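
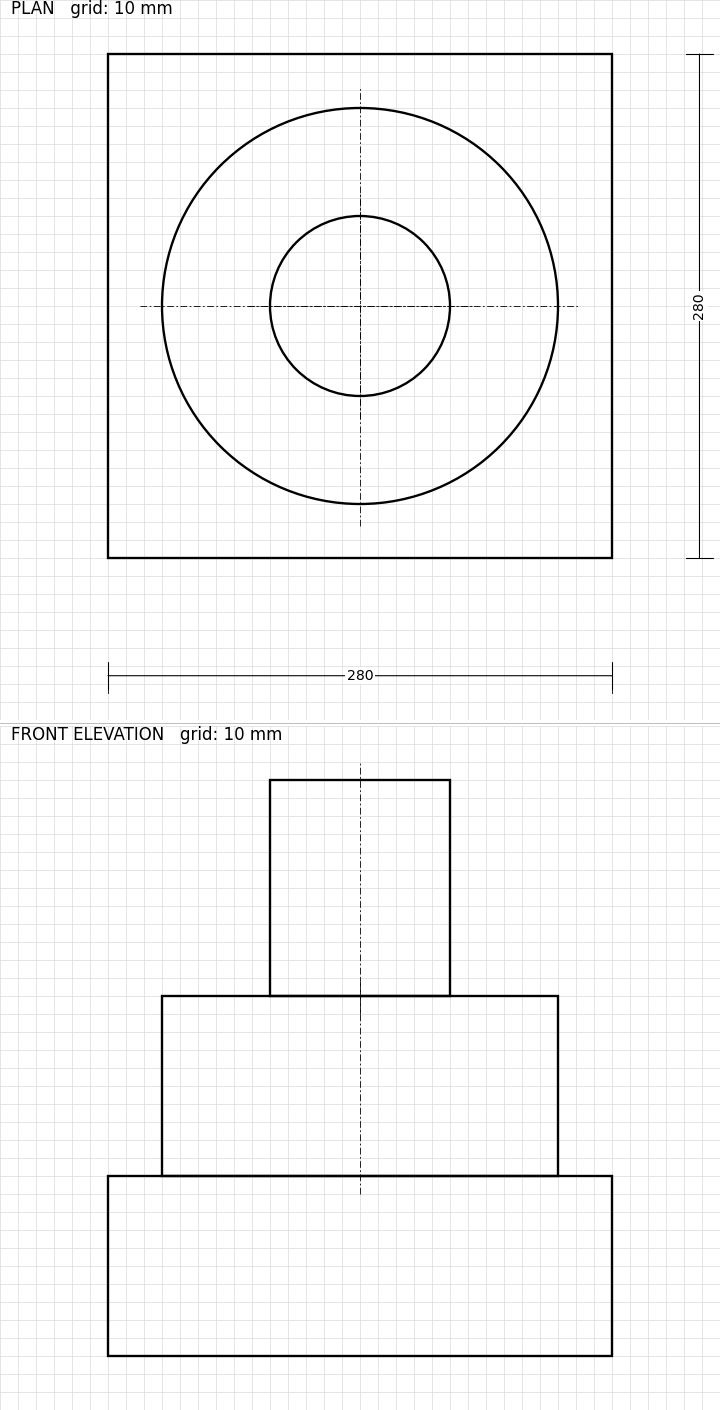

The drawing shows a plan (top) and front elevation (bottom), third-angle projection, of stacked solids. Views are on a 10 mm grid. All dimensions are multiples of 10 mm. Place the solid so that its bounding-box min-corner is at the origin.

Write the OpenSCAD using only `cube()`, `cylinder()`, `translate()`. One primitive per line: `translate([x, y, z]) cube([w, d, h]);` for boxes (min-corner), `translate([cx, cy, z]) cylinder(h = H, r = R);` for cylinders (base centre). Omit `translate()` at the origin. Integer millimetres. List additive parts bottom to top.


cube([280, 280, 100]);
translate([140, 140, 100]) cylinder(h = 100, r = 110);
translate([140, 140, 200]) cylinder(h = 120, r = 50);


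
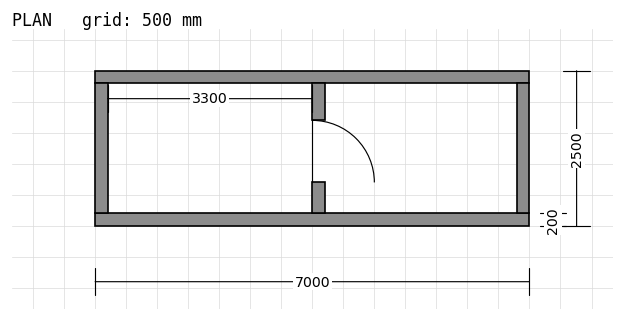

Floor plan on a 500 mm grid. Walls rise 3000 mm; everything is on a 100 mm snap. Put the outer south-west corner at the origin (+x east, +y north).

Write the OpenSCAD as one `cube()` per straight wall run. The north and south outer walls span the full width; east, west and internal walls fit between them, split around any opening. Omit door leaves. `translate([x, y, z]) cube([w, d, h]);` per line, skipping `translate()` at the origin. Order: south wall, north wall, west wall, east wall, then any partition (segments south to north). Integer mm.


cube([7000, 200, 3000]);
translate([0, 2300, 0]) cube([7000, 200, 3000]);
translate([0, 200, 0]) cube([200, 2100, 3000]);
translate([6800, 200, 0]) cube([200, 2100, 3000]);
translate([3500, 200, 0]) cube([200, 500, 3000]);
translate([3500, 1700, 0]) cube([200, 600, 3000]);


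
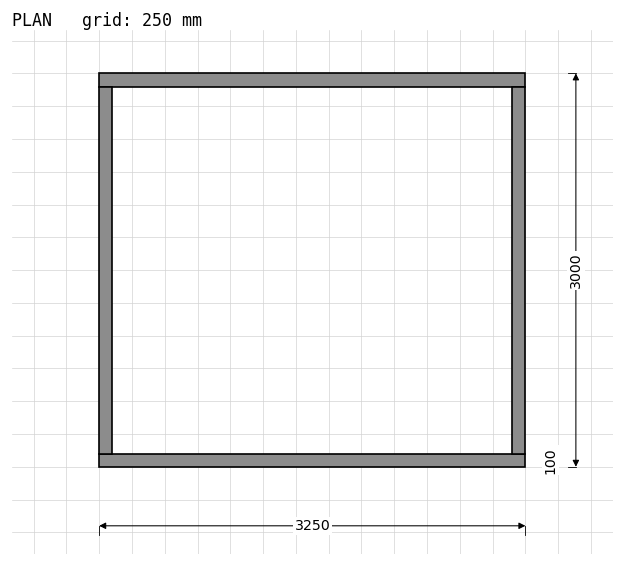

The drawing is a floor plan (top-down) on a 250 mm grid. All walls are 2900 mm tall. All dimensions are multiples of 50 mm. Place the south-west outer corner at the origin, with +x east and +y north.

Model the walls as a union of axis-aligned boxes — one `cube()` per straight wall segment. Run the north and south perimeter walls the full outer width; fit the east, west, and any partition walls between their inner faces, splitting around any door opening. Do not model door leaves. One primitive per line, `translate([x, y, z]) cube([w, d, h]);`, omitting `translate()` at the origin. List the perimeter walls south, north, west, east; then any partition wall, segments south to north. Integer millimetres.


cube([3250, 100, 2900]);
translate([0, 2900, 0]) cube([3250, 100, 2900]);
translate([0, 100, 0]) cube([100, 2800, 2900]);
translate([3150, 100, 0]) cube([100, 2800, 2900]);


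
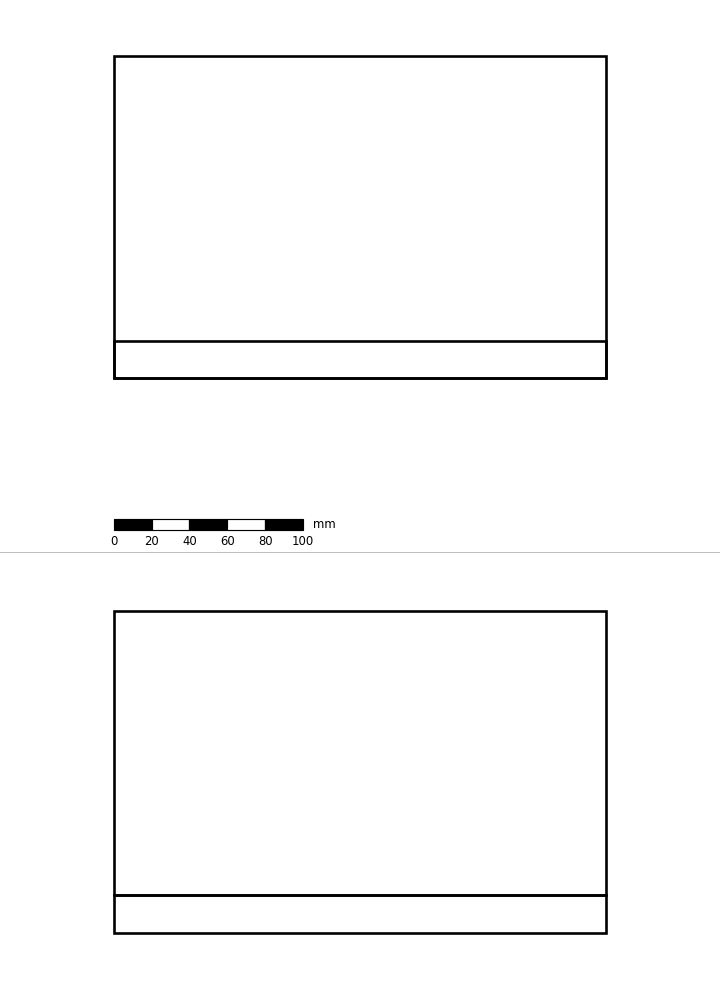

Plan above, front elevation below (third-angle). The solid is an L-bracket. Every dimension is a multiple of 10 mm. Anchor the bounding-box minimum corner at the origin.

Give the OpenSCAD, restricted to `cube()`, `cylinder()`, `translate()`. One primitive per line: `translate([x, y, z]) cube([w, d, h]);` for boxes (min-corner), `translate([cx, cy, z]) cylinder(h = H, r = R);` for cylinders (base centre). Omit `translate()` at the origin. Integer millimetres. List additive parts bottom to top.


cube([260, 170, 20]);
translate([0, 0, 20]) cube([260, 20, 150]);


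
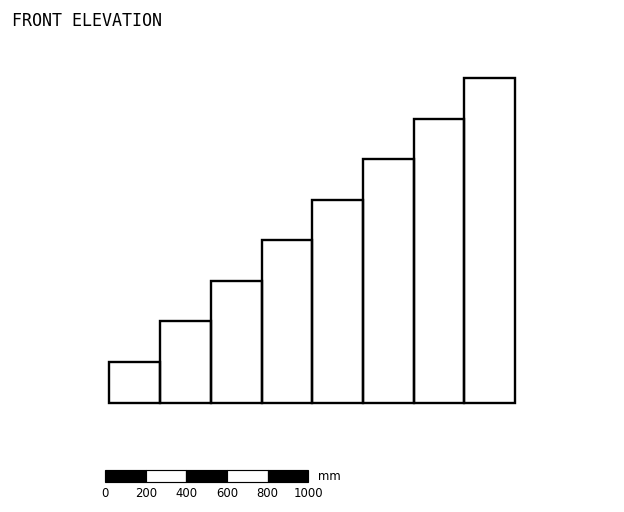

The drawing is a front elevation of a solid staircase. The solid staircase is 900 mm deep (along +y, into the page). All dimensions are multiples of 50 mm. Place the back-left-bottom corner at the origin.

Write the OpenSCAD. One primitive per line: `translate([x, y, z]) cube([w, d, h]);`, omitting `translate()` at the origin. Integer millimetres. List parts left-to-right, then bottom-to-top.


cube([250, 900, 200]);
translate([250, 0, 0]) cube([250, 900, 400]);
translate([500, 0, 0]) cube([250, 900, 600]);
translate([750, 0, 0]) cube([250, 900, 800]);
translate([1000, 0, 0]) cube([250, 900, 1000]);
translate([1250, 0, 0]) cube([250, 900, 1200]);
translate([1500, 0, 0]) cube([250, 900, 1400]);
translate([1750, 0, 0]) cube([250, 900, 1600]);


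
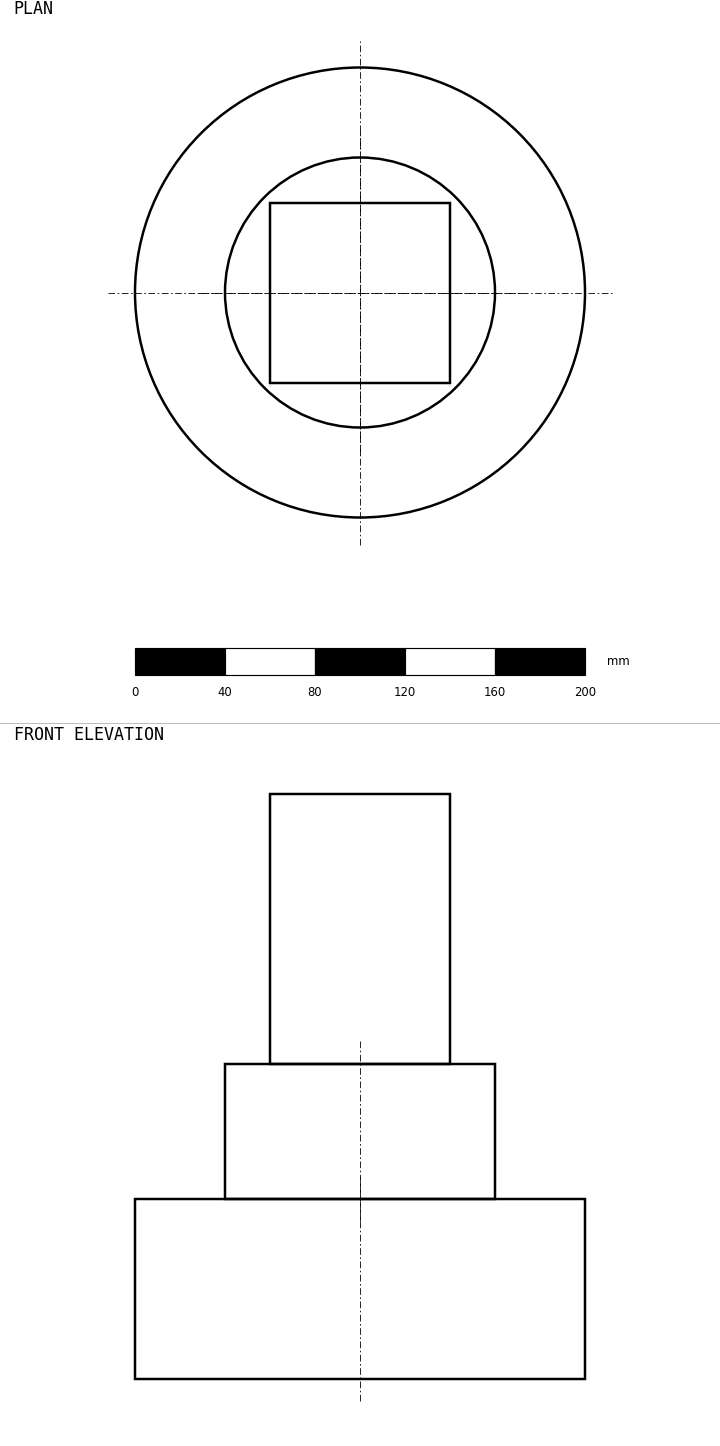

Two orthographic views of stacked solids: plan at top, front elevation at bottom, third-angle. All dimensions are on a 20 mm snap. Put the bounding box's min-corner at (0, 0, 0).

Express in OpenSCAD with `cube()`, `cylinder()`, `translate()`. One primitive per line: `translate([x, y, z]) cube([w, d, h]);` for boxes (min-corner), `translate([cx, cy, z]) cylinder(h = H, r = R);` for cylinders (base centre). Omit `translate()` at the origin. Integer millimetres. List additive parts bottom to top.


translate([100, 100, 0]) cylinder(h = 80, r = 100);
translate([100, 100, 80]) cylinder(h = 60, r = 60);
translate([60, 60, 140]) cube([80, 80, 120]);


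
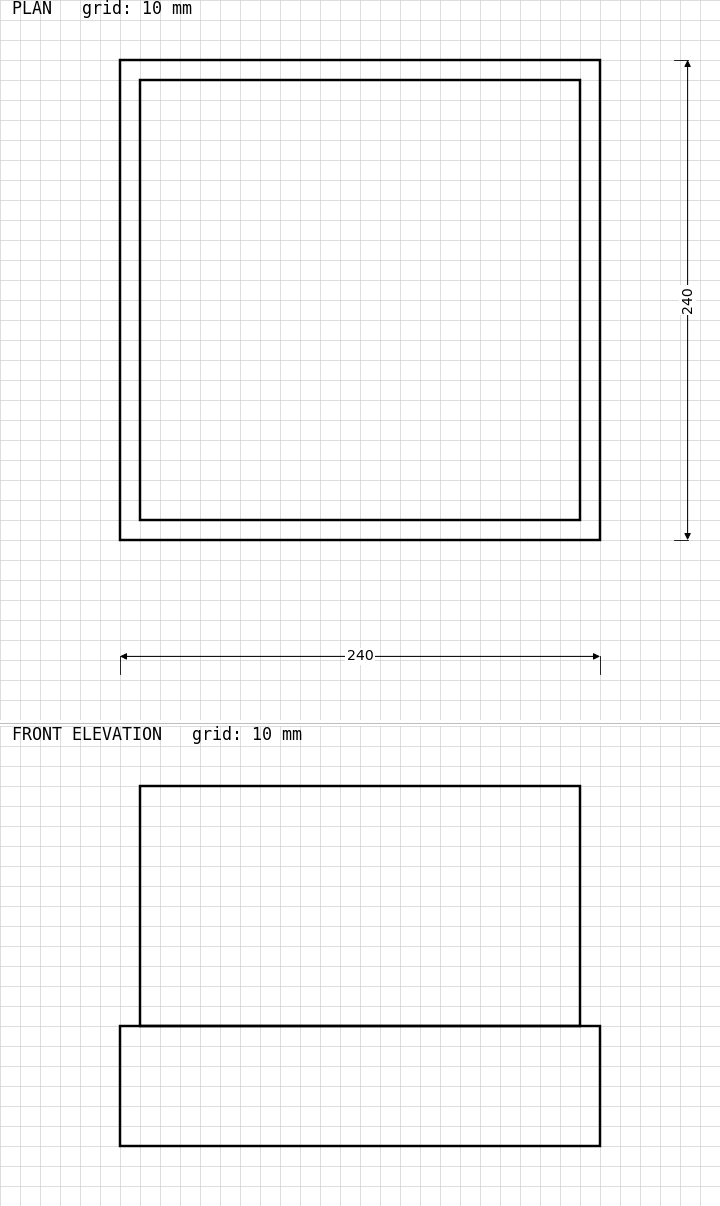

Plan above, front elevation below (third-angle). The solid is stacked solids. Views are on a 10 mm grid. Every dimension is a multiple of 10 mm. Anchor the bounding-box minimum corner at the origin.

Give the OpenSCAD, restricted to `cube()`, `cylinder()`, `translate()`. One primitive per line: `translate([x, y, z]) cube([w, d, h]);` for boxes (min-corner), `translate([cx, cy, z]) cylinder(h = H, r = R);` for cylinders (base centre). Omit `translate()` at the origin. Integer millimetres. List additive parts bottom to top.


cube([240, 240, 60]);
translate([10, 10, 60]) cube([220, 220, 120]);


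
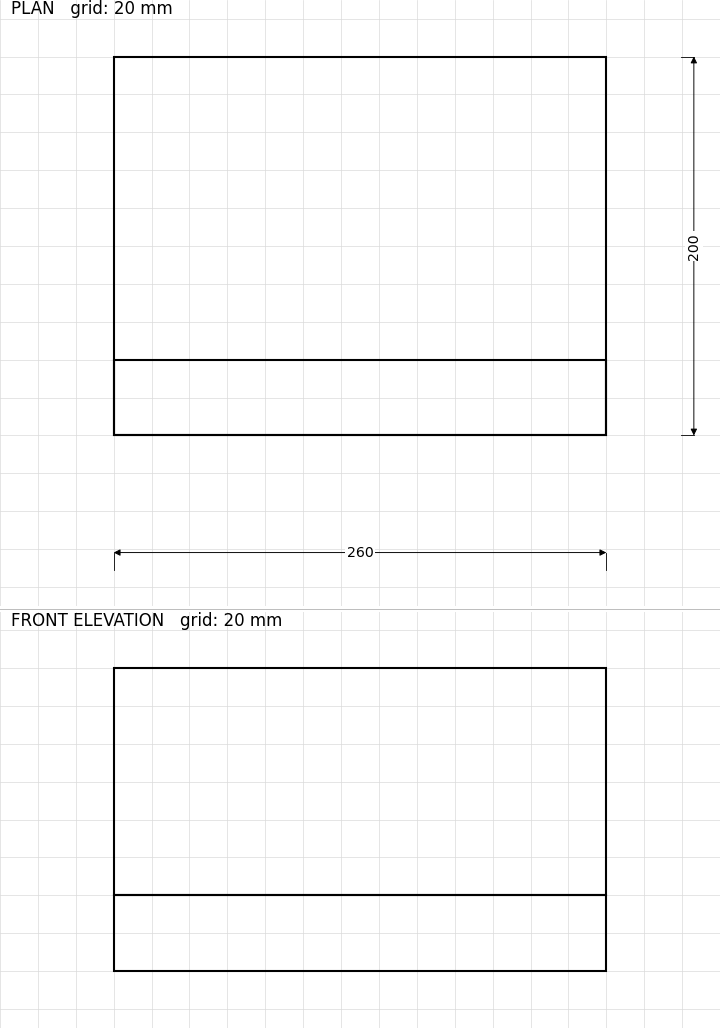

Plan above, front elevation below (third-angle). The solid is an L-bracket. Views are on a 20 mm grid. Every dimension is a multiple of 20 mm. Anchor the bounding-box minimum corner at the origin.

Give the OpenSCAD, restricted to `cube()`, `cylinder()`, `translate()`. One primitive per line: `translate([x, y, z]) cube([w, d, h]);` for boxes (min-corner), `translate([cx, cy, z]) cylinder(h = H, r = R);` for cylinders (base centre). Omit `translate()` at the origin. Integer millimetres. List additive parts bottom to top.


cube([260, 200, 40]);
translate([0, 0, 40]) cube([260, 40, 120]);


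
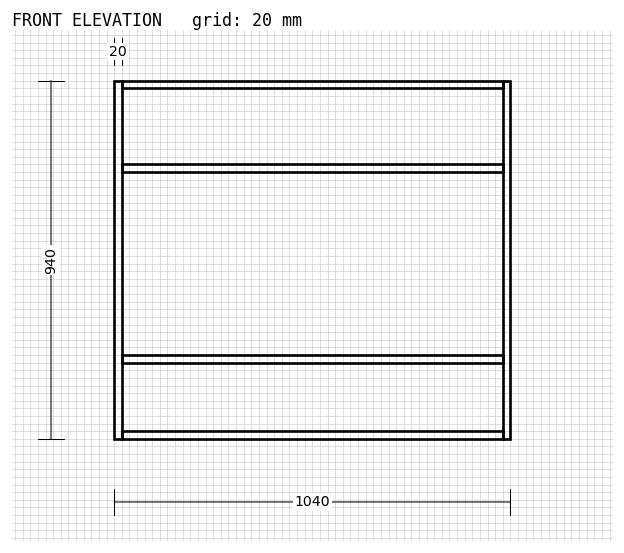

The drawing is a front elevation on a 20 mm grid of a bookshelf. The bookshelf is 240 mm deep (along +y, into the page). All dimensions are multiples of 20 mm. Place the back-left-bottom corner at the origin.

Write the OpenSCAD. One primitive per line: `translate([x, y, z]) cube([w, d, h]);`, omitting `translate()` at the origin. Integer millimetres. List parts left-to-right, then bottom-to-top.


cube([20, 240, 940]);
translate([20, 0, 0]) cube([1000, 240, 20]);
translate([20, 0, 200]) cube([1000, 240, 20]);
translate([20, 0, 700]) cube([1000, 240, 20]);
translate([20, 0, 920]) cube([1000, 240, 20]);
translate([1020, 0, 0]) cube([20, 240, 940]);


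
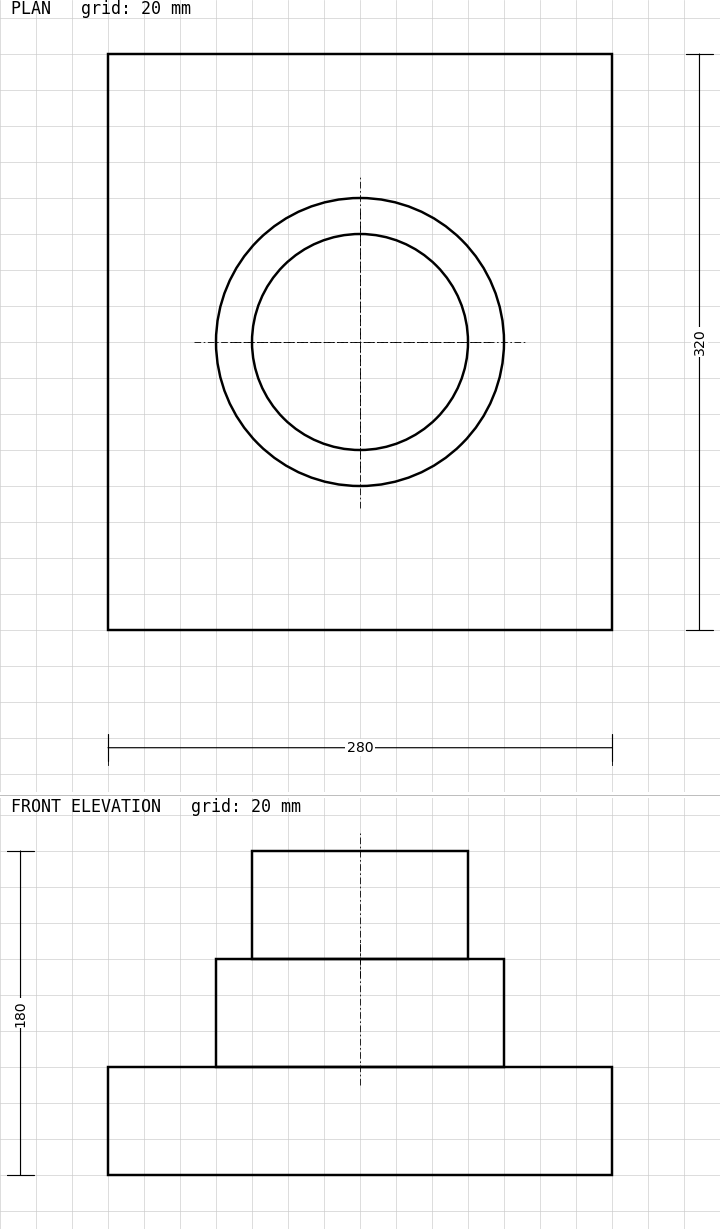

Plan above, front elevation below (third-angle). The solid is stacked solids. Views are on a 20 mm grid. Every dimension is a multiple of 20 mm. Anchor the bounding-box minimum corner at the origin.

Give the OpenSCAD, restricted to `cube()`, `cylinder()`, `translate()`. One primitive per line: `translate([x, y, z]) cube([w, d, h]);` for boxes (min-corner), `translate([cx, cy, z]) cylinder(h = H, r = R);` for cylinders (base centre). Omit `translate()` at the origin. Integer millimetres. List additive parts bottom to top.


cube([280, 320, 60]);
translate([140, 160, 60]) cylinder(h = 60, r = 80);
translate([140, 160, 120]) cylinder(h = 60, r = 60);


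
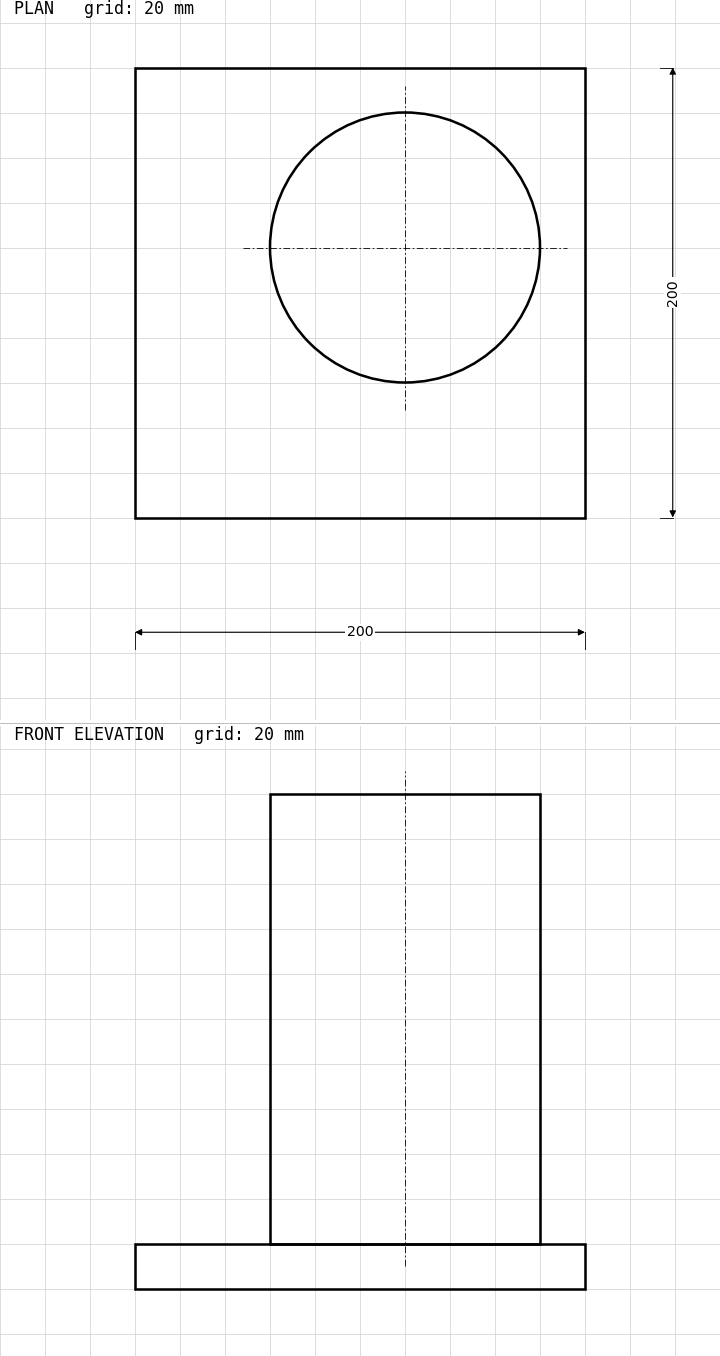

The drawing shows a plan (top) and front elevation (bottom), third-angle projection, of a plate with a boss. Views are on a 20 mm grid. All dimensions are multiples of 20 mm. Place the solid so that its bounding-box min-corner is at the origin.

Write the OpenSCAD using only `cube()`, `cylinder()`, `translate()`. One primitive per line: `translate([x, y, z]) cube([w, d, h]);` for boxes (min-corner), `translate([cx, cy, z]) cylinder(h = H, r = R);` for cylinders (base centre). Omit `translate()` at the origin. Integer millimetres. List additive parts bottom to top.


cube([200, 200, 20]);
translate([120, 120, 20]) cylinder(h = 200, r = 60);


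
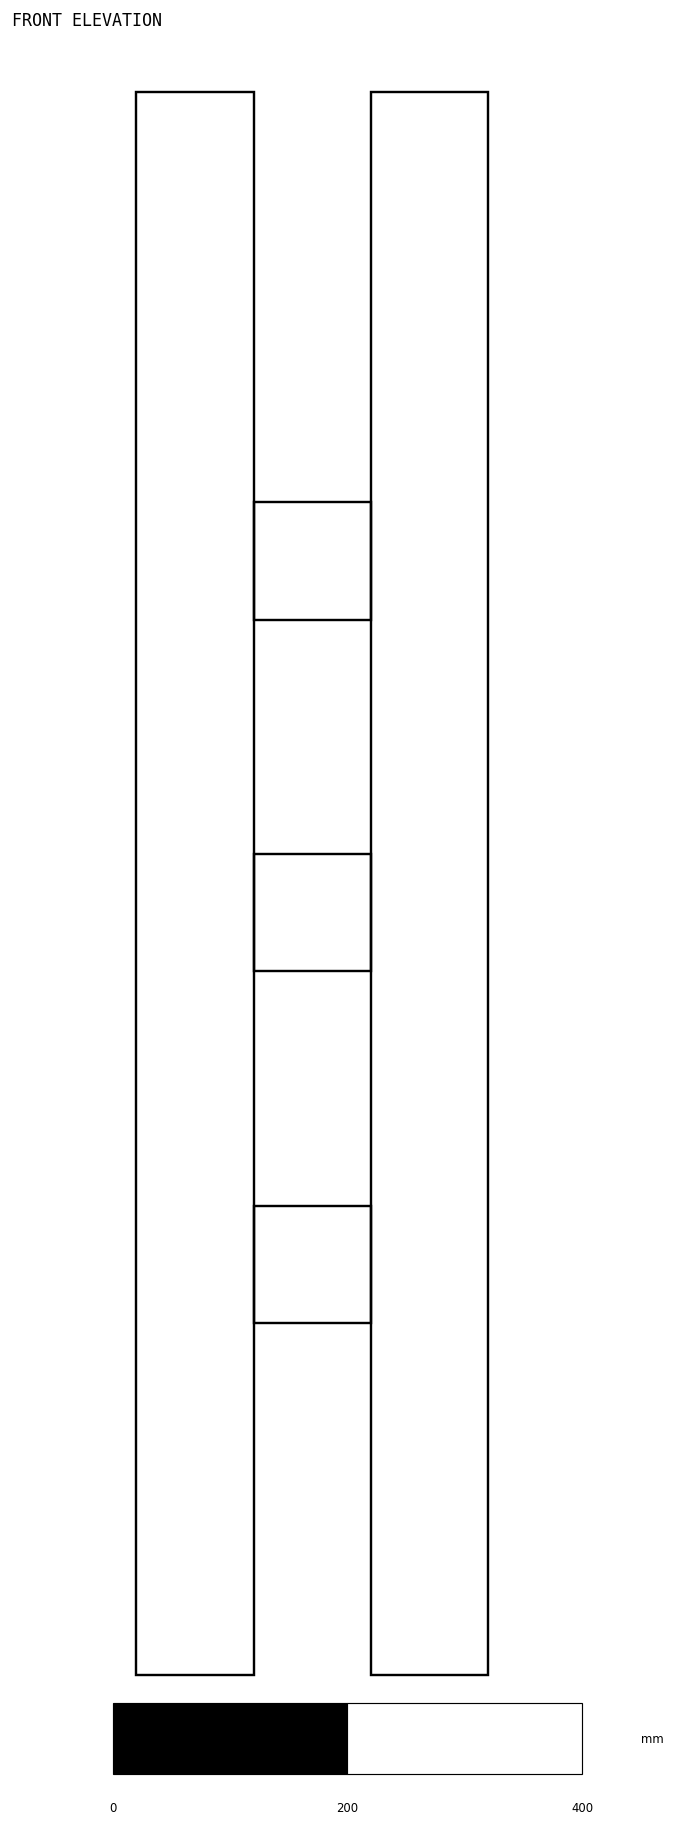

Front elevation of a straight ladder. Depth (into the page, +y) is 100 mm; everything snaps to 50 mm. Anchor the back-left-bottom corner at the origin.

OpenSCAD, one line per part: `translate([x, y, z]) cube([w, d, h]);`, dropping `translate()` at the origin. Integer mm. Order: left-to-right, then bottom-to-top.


cube([100, 100, 1350]);
translate([100, 0, 300]) cube([100, 100, 100]);
translate([100, 0, 600]) cube([100, 100, 100]);
translate([100, 0, 900]) cube([100, 100, 100]);
translate([200, 0, 0]) cube([100, 100, 1350]);


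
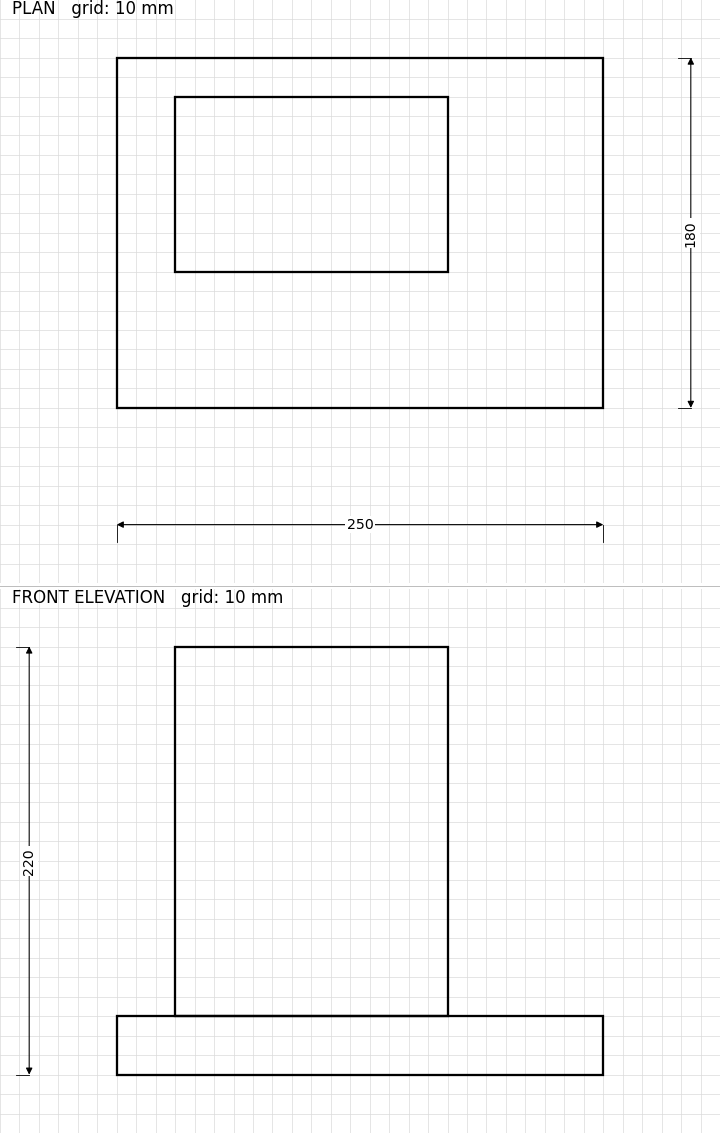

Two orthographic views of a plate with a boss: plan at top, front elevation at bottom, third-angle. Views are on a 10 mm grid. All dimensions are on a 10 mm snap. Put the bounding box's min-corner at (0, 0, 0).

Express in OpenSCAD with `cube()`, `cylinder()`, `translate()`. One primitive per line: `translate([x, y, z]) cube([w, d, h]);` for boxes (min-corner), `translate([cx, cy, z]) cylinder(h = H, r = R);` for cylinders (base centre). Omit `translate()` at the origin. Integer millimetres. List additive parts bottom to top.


cube([250, 180, 30]);
translate([30, 70, 30]) cube([140, 90, 190]);


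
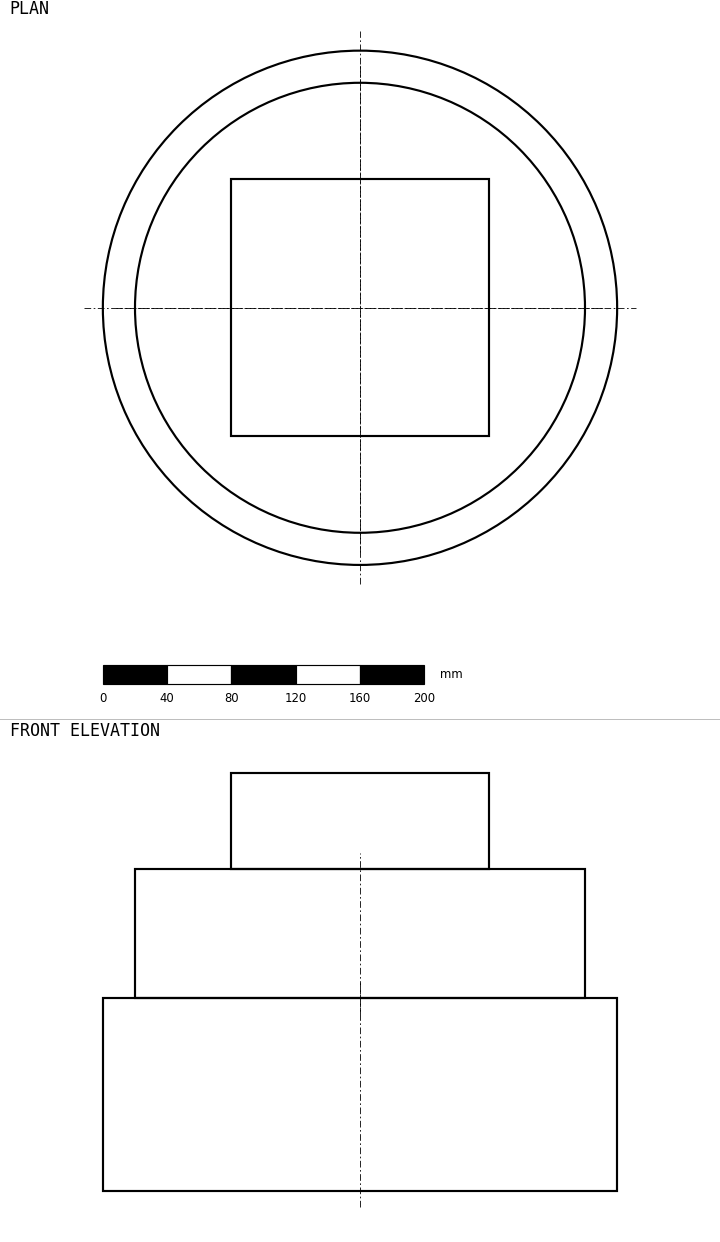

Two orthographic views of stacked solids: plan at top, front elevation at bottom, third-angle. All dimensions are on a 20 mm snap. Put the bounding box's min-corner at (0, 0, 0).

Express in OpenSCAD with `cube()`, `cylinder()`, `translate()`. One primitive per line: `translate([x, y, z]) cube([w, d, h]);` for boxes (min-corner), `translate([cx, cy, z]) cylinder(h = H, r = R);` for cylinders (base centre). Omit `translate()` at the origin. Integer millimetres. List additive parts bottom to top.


translate([160, 160, 0]) cylinder(h = 120, r = 160);
translate([160, 160, 120]) cylinder(h = 80, r = 140);
translate([80, 80, 200]) cube([160, 160, 60]);


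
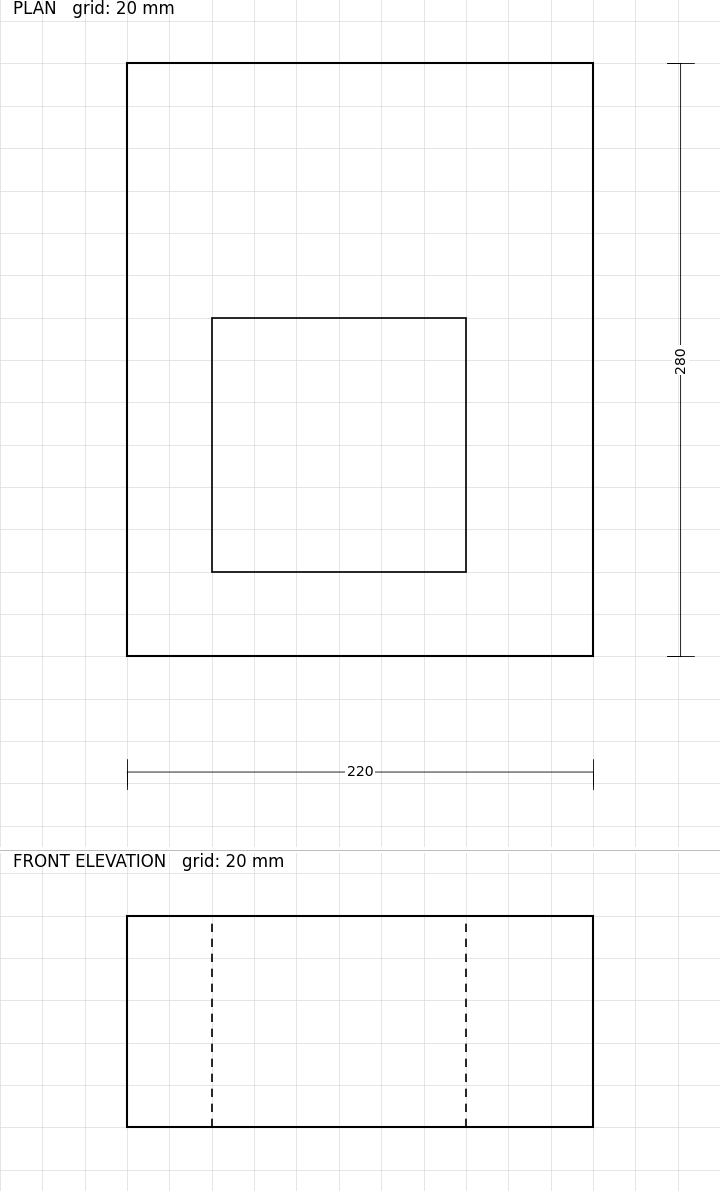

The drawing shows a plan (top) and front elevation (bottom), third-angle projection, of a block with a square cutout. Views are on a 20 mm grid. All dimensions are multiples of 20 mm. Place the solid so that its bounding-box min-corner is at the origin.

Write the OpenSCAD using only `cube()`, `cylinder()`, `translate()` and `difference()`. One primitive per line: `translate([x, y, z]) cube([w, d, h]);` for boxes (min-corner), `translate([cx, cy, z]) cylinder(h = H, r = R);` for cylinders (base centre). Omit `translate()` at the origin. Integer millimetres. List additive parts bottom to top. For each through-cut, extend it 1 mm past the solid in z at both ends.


difference() {
  cube([220, 280, 100]);
  translate([40, 40, -1]) cube([120, 120, 102]);
}


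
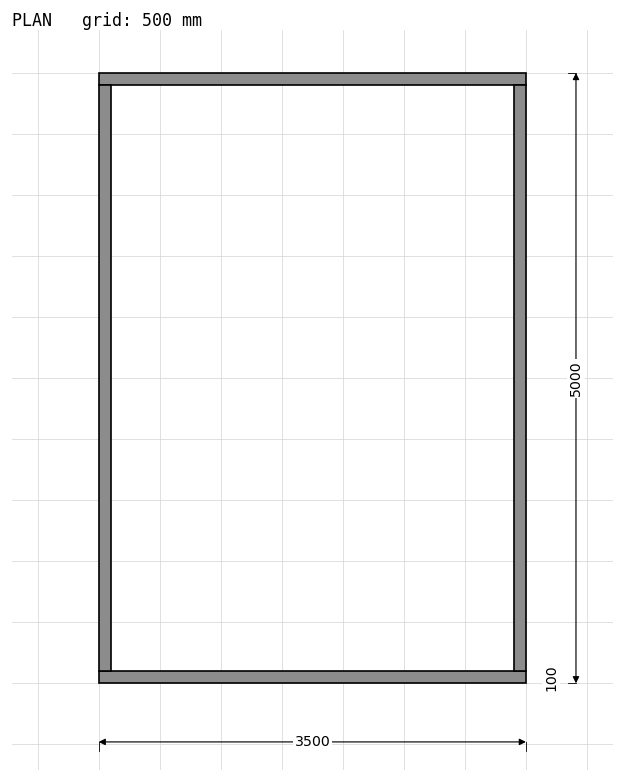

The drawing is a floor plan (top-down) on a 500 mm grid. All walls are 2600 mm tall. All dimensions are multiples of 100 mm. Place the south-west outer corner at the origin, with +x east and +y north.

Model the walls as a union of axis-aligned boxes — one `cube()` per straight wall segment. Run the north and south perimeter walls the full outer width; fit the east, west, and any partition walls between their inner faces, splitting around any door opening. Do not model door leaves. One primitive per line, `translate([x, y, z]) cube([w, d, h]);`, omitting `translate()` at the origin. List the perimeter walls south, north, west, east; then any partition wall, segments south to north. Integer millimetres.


cube([3500, 100, 2600]);
translate([0, 4900, 0]) cube([3500, 100, 2600]);
translate([0, 100, 0]) cube([100, 4800, 2600]);
translate([3400, 100, 0]) cube([100, 4800, 2600]);


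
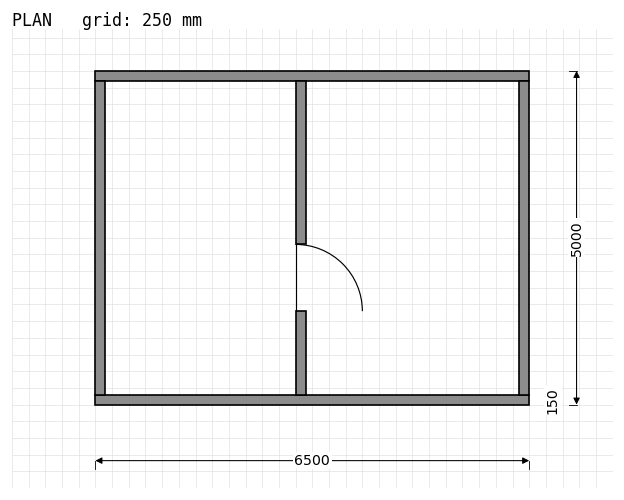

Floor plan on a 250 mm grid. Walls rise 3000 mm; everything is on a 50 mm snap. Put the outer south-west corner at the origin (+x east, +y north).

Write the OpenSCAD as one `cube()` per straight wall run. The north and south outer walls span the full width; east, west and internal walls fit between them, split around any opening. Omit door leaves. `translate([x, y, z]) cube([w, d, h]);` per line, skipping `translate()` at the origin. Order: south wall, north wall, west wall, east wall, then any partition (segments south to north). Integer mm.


cube([6500, 150, 3000]);
translate([0, 4850, 0]) cube([6500, 150, 3000]);
translate([0, 150, 0]) cube([150, 4700, 3000]);
translate([6350, 150, 0]) cube([150, 4700, 3000]);
translate([3000, 150, 0]) cube([150, 1250, 3000]);
translate([3000, 2400, 0]) cube([150, 2450, 3000]);


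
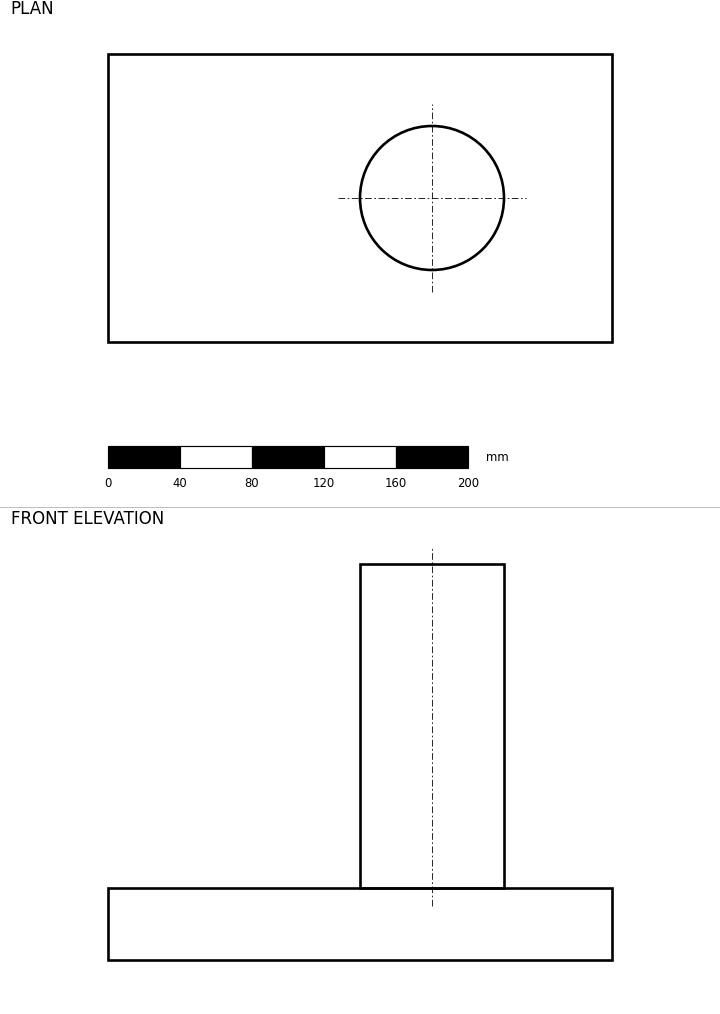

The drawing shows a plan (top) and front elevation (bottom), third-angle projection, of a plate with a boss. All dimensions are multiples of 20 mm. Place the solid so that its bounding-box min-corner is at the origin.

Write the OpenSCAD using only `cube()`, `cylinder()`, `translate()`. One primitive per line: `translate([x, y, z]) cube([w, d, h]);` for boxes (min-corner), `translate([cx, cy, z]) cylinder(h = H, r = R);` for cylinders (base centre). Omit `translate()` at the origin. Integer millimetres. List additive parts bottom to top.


cube([280, 160, 40]);
translate([180, 80, 40]) cylinder(h = 180, r = 40);


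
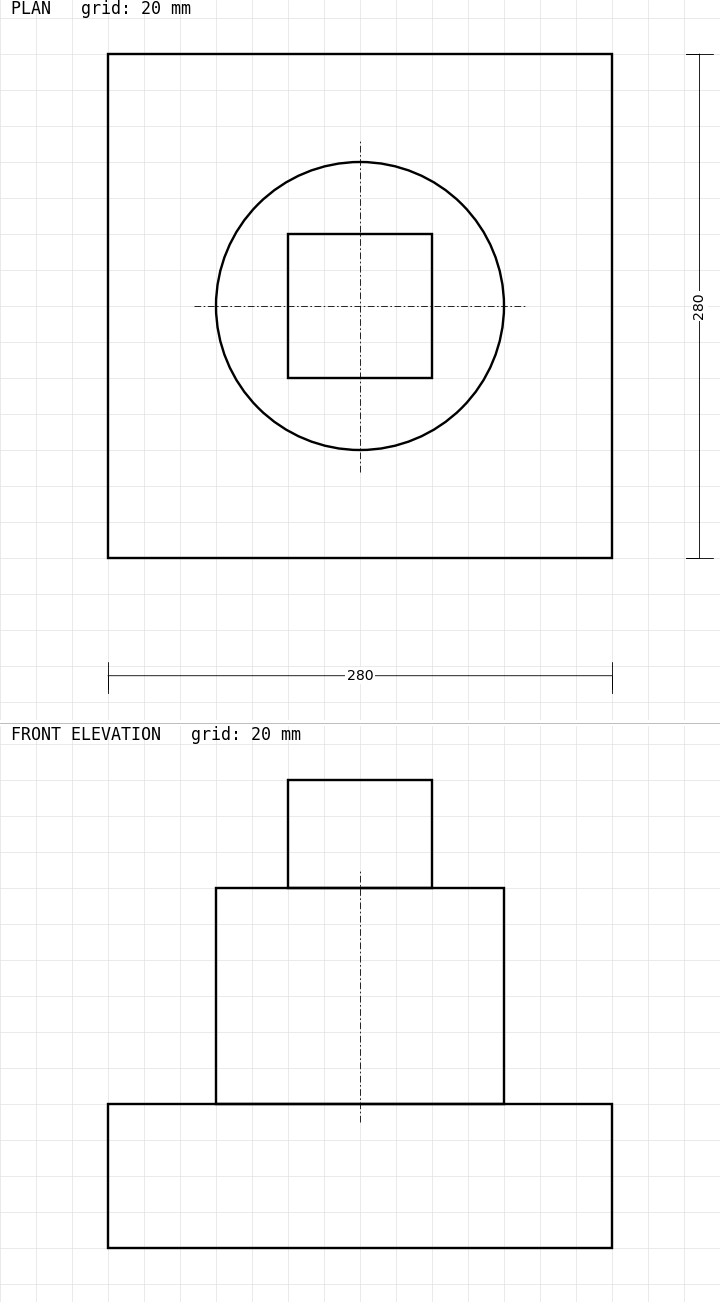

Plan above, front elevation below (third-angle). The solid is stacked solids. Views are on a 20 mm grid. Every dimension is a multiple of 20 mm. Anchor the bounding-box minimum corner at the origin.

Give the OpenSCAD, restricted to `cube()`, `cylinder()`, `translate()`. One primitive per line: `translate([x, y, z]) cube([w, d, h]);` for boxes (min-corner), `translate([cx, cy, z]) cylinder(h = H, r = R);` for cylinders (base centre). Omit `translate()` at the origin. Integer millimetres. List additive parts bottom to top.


cube([280, 280, 80]);
translate([140, 140, 80]) cylinder(h = 120, r = 80);
translate([100, 100, 200]) cube([80, 80, 60]);


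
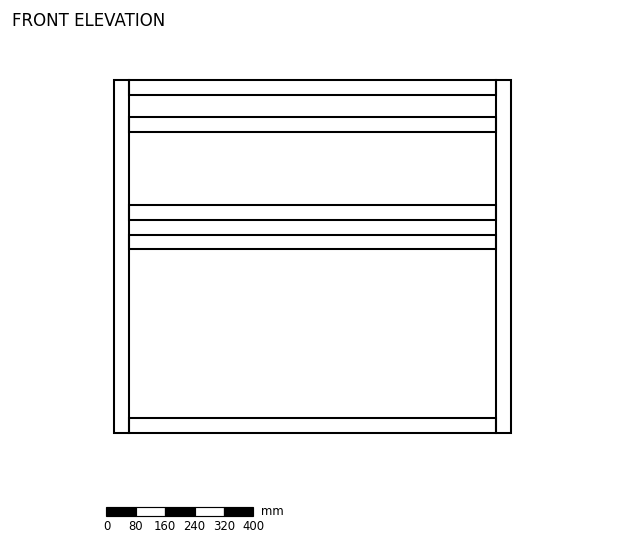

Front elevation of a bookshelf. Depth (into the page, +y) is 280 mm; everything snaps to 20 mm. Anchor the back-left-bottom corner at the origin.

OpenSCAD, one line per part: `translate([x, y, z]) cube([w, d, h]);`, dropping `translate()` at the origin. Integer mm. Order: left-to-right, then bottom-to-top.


cube([40, 280, 960]);
translate([40, 0, 0]) cube([1000, 280, 40]);
translate([40, 0, 500]) cube([1000, 280, 40]);
translate([40, 0, 580]) cube([1000, 280, 40]);
translate([40, 0, 820]) cube([1000, 280, 40]);
translate([40, 0, 920]) cube([1000, 280, 40]);
translate([1040, 0, 0]) cube([40, 280, 960]);


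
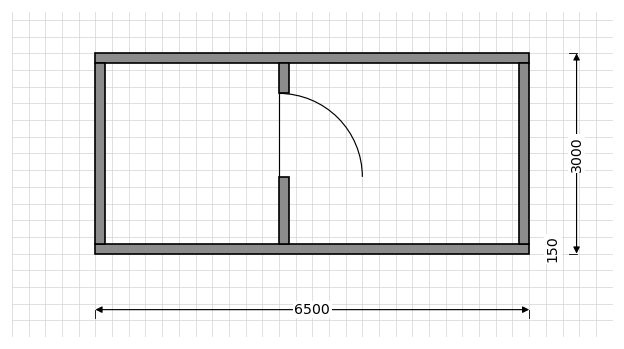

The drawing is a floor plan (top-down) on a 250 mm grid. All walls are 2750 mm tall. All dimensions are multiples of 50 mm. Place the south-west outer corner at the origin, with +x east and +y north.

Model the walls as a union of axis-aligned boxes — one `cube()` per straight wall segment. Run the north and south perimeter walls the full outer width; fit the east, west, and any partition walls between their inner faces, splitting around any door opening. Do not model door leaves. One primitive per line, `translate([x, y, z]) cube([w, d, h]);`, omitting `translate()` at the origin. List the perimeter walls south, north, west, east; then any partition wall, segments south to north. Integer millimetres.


cube([6500, 150, 2750]);
translate([0, 2850, 0]) cube([6500, 150, 2750]);
translate([0, 150, 0]) cube([150, 2700, 2750]);
translate([6350, 150, 0]) cube([150, 2700, 2750]);
translate([2750, 150, 0]) cube([150, 1000, 2750]);
translate([2750, 2400, 0]) cube([150, 450, 2750]);


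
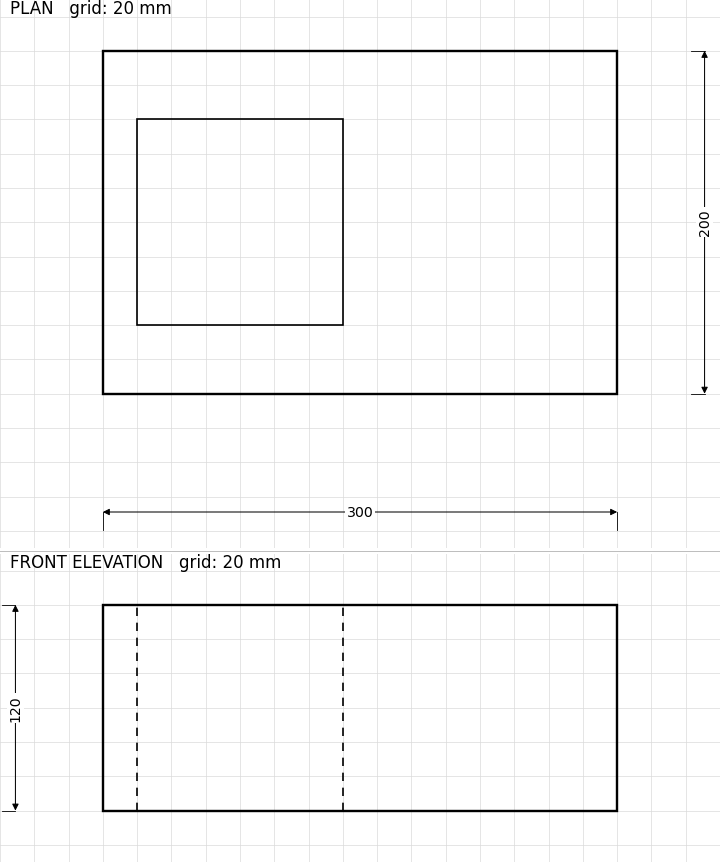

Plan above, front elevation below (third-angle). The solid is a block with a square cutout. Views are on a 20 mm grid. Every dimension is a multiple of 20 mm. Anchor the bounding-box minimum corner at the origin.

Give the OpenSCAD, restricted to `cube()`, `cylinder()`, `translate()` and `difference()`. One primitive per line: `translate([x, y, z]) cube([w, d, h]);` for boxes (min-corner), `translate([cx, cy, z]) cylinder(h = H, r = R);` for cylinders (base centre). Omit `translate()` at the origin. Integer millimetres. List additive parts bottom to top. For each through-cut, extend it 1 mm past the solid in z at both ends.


difference() {
  cube([300, 200, 120]);
  translate([20, 40, -1]) cube([120, 120, 122]);
}


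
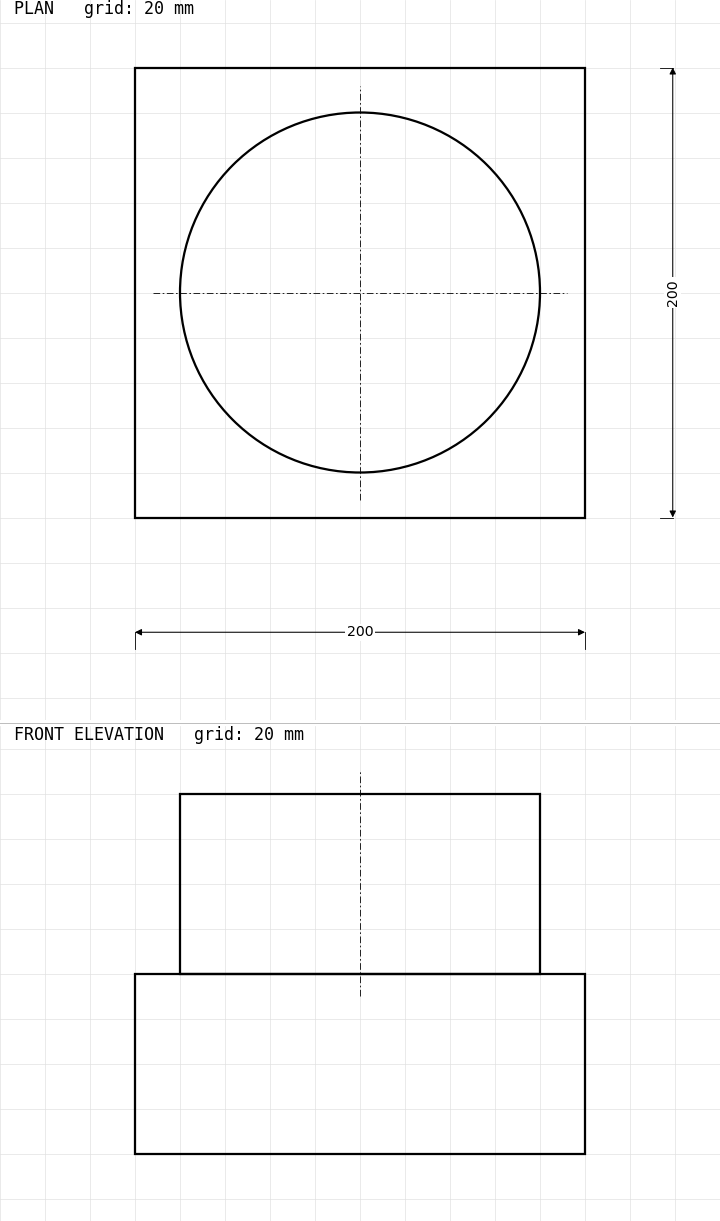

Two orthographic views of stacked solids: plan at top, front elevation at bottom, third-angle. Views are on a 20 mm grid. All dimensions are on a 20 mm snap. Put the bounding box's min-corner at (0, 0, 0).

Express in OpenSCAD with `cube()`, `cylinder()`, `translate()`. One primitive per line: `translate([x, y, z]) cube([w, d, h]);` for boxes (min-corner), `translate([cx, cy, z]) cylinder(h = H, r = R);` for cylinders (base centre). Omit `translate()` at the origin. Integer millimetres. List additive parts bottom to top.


cube([200, 200, 80]);
translate([100, 100, 80]) cylinder(h = 80, r = 80);


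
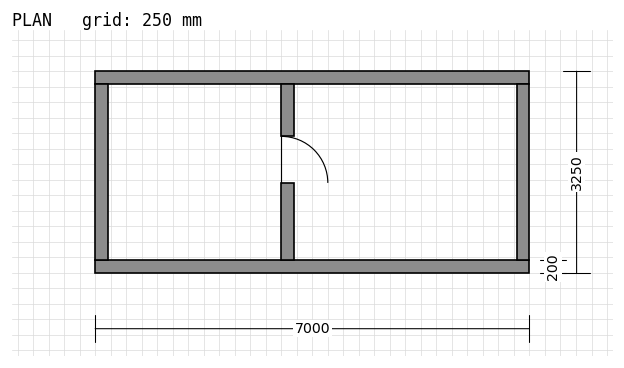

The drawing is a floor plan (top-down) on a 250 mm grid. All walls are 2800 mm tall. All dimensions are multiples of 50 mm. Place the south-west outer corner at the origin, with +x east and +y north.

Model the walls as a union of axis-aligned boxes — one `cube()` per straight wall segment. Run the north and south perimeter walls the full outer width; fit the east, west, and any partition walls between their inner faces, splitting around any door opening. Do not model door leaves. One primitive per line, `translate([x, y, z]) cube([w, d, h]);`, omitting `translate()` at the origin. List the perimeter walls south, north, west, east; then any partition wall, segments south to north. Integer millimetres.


cube([7000, 200, 2800]);
translate([0, 3050, 0]) cube([7000, 200, 2800]);
translate([0, 200, 0]) cube([200, 2850, 2800]);
translate([6800, 200, 0]) cube([200, 2850, 2800]);
translate([3000, 200, 0]) cube([200, 1250, 2800]);
translate([3000, 2200, 0]) cube([200, 850, 2800]);


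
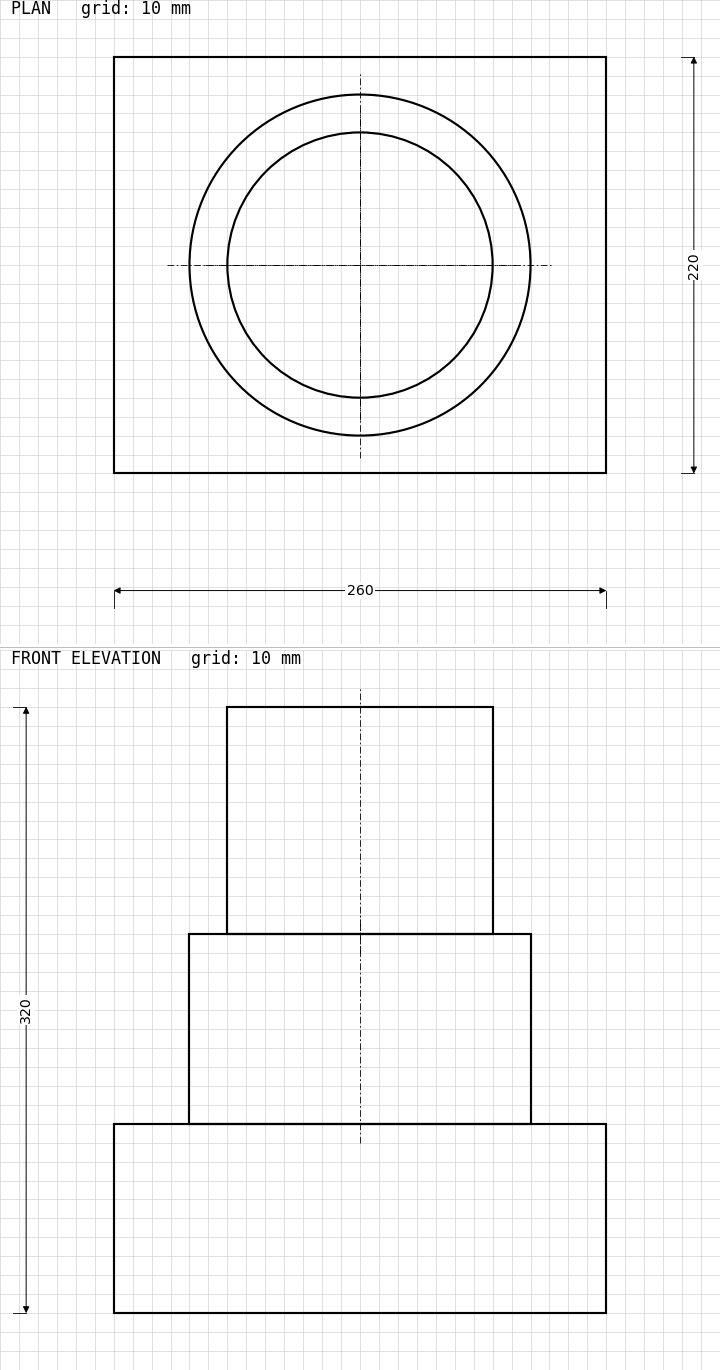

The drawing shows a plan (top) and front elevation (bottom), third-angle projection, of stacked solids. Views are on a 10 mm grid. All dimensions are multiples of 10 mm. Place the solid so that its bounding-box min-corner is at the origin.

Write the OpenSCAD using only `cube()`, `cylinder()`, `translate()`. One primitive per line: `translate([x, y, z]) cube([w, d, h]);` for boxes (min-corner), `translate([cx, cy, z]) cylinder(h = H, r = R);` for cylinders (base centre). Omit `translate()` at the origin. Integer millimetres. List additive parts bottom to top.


cube([260, 220, 100]);
translate([130, 110, 100]) cylinder(h = 100, r = 90);
translate([130, 110, 200]) cylinder(h = 120, r = 70);


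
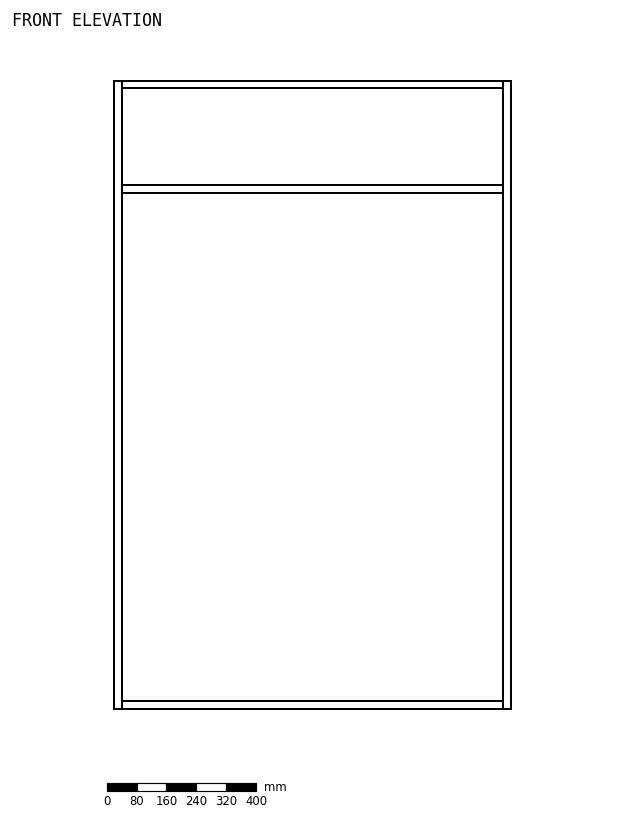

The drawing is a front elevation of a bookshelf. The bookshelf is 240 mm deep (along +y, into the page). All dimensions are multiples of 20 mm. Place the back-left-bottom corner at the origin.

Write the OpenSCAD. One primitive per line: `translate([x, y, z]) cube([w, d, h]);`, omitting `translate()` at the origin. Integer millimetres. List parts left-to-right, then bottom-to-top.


cube([20, 240, 1680]);
translate([20, 0, 0]) cube([1020, 240, 20]);
translate([20, 0, 1380]) cube([1020, 240, 20]);
translate([20, 0, 1660]) cube([1020, 240, 20]);
translate([1040, 0, 0]) cube([20, 240, 1680]);


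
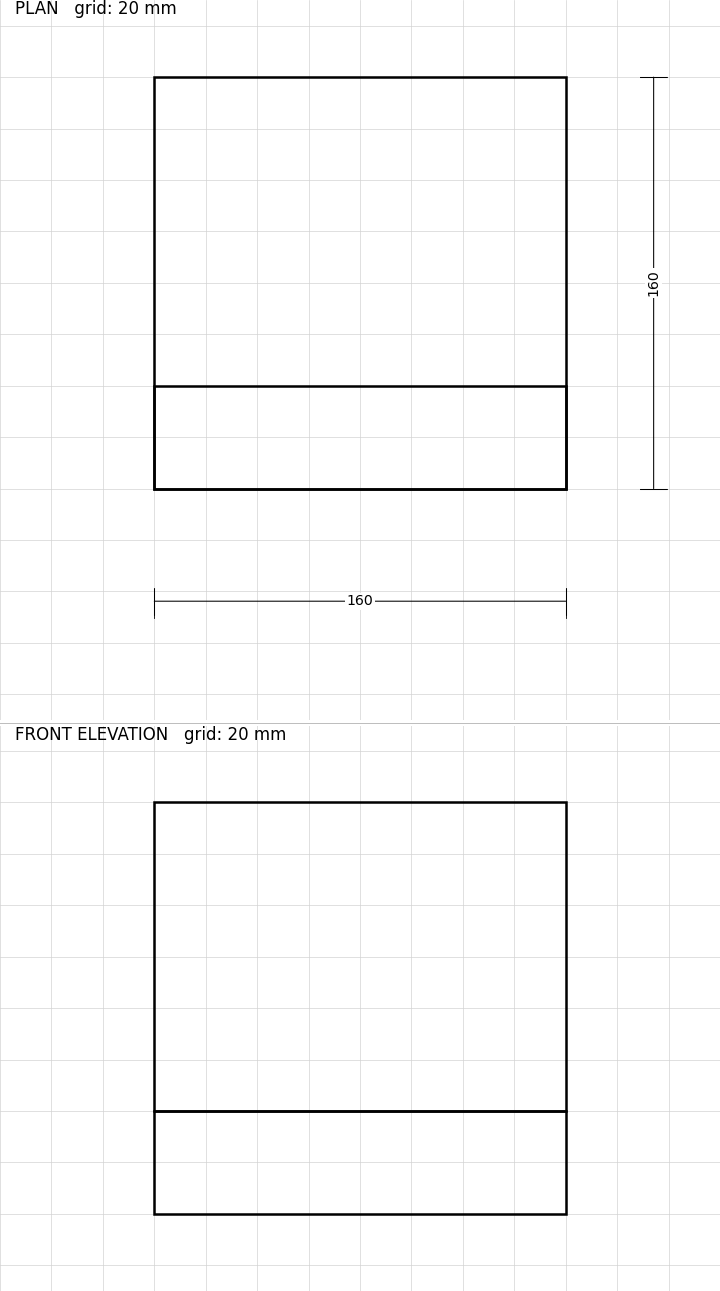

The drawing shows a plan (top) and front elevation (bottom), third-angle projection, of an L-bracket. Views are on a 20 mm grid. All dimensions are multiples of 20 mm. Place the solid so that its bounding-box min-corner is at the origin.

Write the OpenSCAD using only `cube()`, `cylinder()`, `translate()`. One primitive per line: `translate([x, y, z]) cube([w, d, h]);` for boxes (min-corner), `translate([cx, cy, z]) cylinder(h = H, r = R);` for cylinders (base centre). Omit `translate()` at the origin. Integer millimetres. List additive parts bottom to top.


cube([160, 160, 40]);
translate([0, 0, 40]) cube([160, 40, 120]);


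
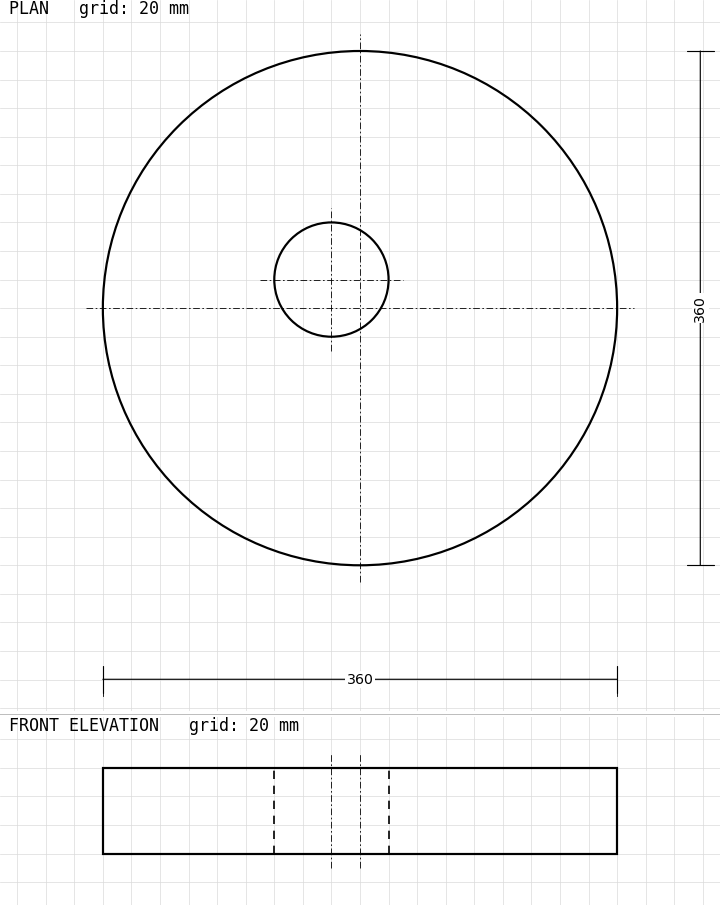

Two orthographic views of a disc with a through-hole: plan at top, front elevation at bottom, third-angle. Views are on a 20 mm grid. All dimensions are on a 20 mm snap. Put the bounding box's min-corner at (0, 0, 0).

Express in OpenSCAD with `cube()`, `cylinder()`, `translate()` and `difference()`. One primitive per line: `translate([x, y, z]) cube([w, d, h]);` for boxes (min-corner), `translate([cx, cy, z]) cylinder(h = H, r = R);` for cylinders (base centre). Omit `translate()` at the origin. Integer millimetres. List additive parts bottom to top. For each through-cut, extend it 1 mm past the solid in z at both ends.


difference() {
  translate([180, 180, 0]) cylinder(h = 60, r = 180);
  translate([160, 200, -1]) cylinder(h = 62, r = 40);
}


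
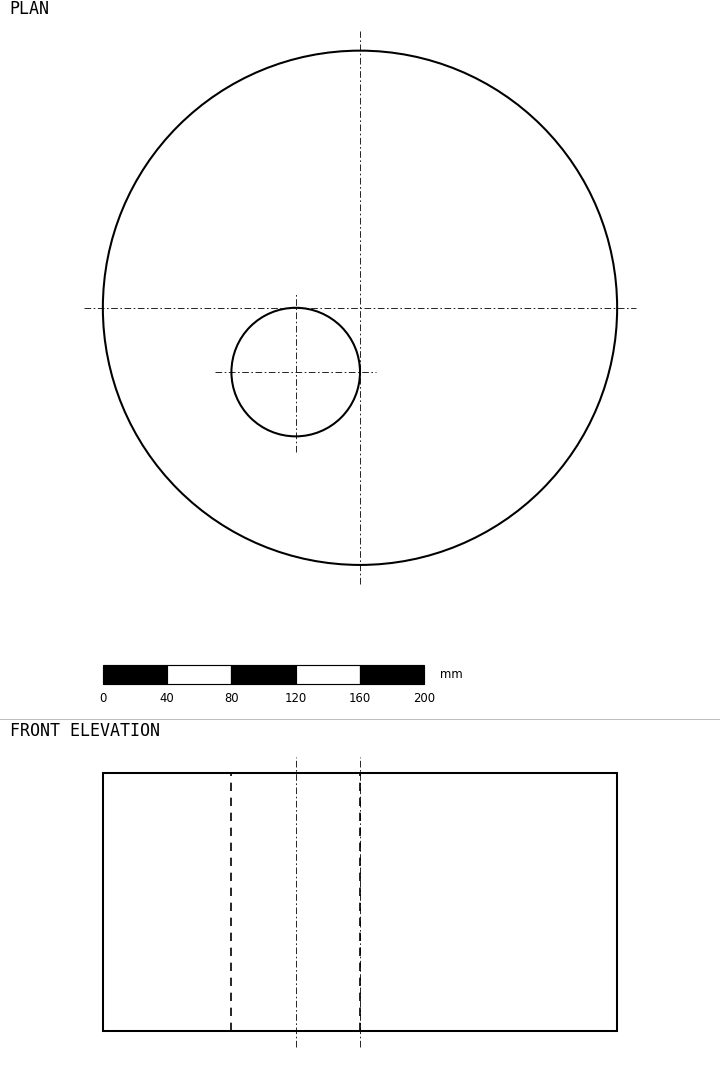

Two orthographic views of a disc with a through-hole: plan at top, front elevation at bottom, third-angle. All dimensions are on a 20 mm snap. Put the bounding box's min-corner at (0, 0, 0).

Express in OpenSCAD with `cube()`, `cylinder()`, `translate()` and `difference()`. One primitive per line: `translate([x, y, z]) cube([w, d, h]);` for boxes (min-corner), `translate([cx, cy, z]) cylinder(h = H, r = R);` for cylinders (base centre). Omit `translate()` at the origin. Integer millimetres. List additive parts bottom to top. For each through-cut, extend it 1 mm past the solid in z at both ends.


difference() {
  translate([160, 160, 0]) cylinder(h = 160, r = 160);
  translate([120, 120, -1]) cylinder(h = 162, r = 40);
}


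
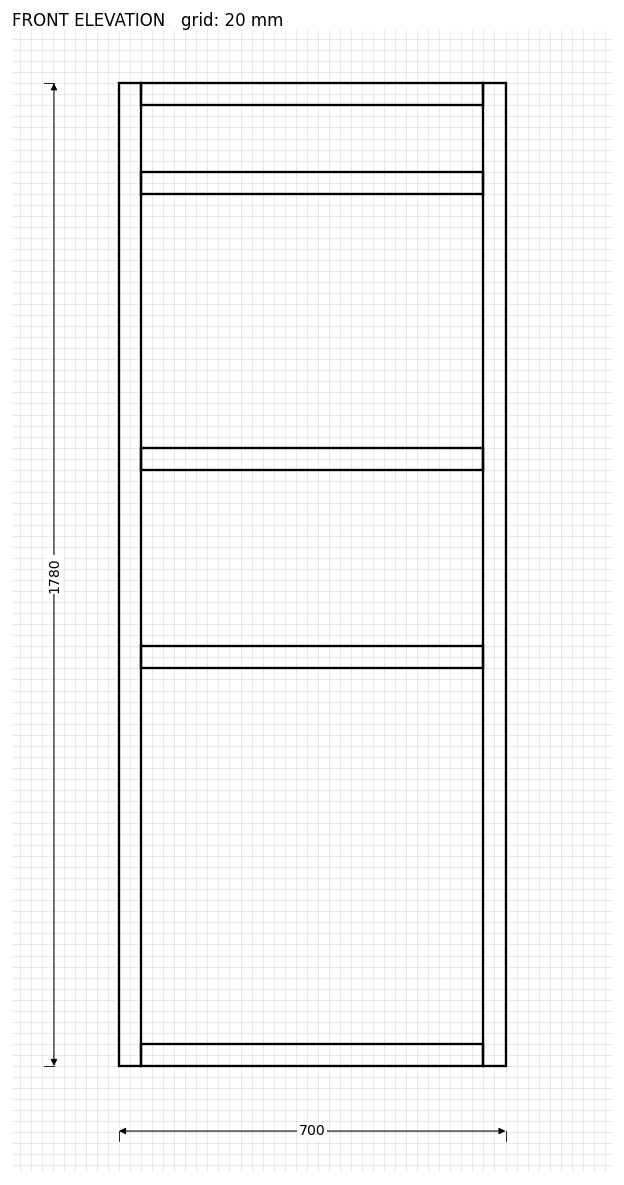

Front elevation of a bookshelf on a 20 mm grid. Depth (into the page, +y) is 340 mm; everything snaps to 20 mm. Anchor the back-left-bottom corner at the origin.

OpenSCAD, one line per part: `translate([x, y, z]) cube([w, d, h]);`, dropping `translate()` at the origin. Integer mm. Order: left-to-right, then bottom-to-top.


cube([40, 340, 1780]);
translate([40, 0, 0]) cube([620, 340, 40]);
translate([40, 0, 720]) cube([620, 340, 40]);
translate([40, 0, 1080]) cube([620, 340, 40]);
translate([40, 0, 1580]) cube([620, 340, 40]);
translate([40, 0, 1740]) cube([620, 340, 40]);
translate([660, 0, 0]) cube([40, 340, 1780]);


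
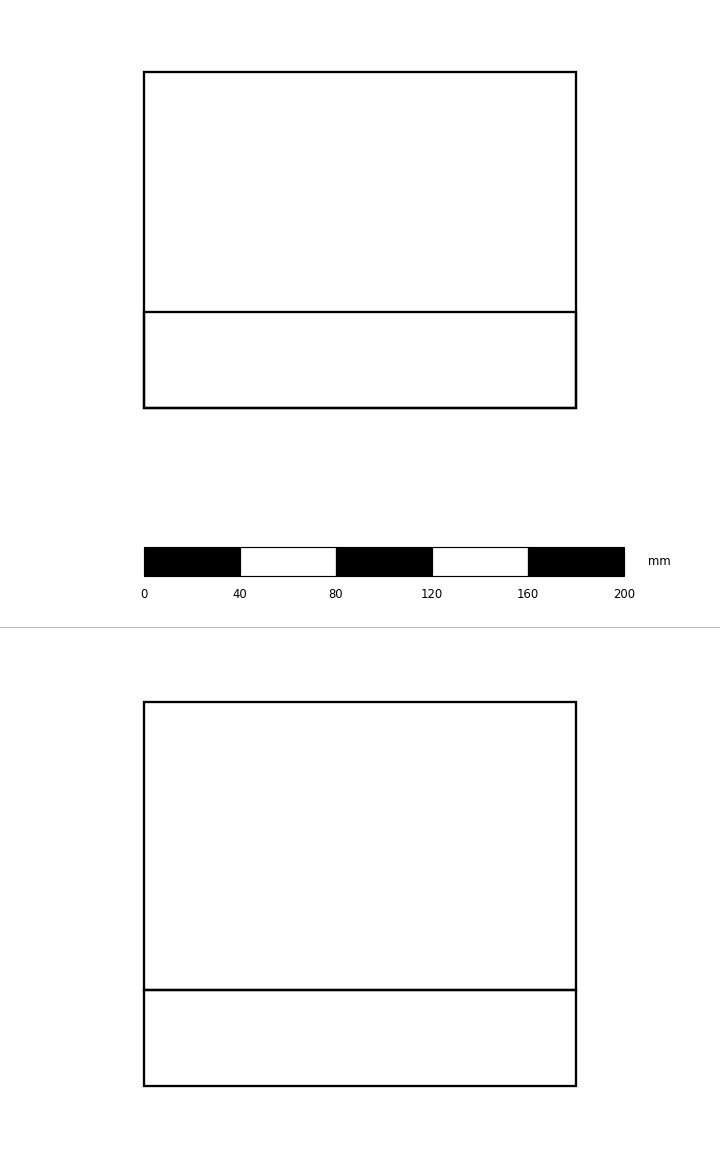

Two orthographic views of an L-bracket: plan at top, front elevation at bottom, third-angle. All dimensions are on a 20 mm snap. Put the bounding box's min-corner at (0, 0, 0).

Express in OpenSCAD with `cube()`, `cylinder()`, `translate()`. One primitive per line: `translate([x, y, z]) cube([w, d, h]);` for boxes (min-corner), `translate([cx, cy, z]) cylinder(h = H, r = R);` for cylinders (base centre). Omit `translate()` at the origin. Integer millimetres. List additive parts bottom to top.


cube([180, 140, 40]);
translate([0, 0, 40]) cube([180, 40, 120]);


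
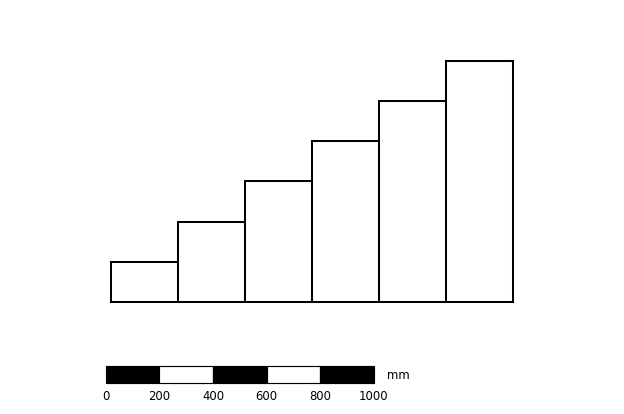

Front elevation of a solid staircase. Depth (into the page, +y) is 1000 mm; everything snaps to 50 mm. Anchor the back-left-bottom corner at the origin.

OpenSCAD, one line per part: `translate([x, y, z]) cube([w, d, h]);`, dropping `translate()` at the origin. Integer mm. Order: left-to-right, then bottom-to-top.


cube([250, 1000, 150]);
translate([250, 0, 0]) cube([250, 1000, 300]);
translate([500, 0, 0]) cube([250, 1000, 450]);
translate([750, 0, 0]) cube([250, 1000, 600]);
translate([1000, 0, 0]) cube([250, 1000, 750]);
translate([1250, 0, 0]) cube([250, 1000, 900]);


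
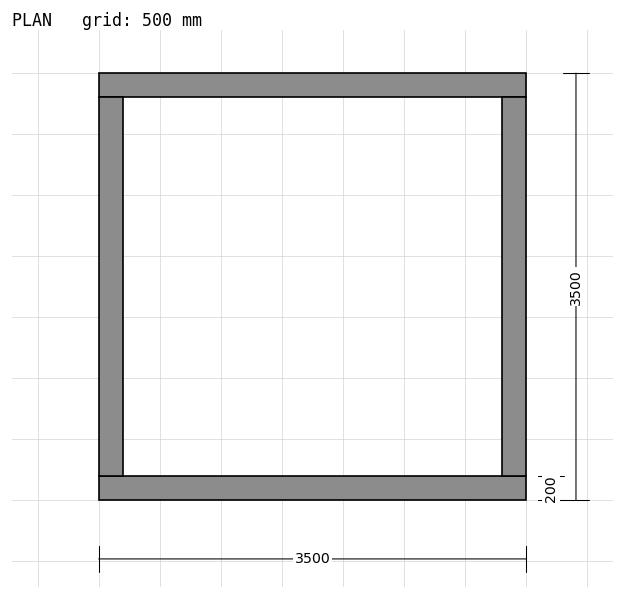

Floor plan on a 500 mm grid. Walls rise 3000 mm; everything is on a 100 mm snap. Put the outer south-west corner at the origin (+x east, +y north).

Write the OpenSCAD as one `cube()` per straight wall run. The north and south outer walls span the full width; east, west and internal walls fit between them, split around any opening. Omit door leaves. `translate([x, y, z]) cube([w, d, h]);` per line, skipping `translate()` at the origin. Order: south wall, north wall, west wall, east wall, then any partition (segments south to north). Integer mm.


cube([3500, 200, 3000]);
translate([0, 3300, 0]) cube([3500, 200, 3000]);
translate([0, 200, 0]) cube([200, 3100, 3000]);
translate([3300, 200, 0]) cube([200, 3100, 3000]);


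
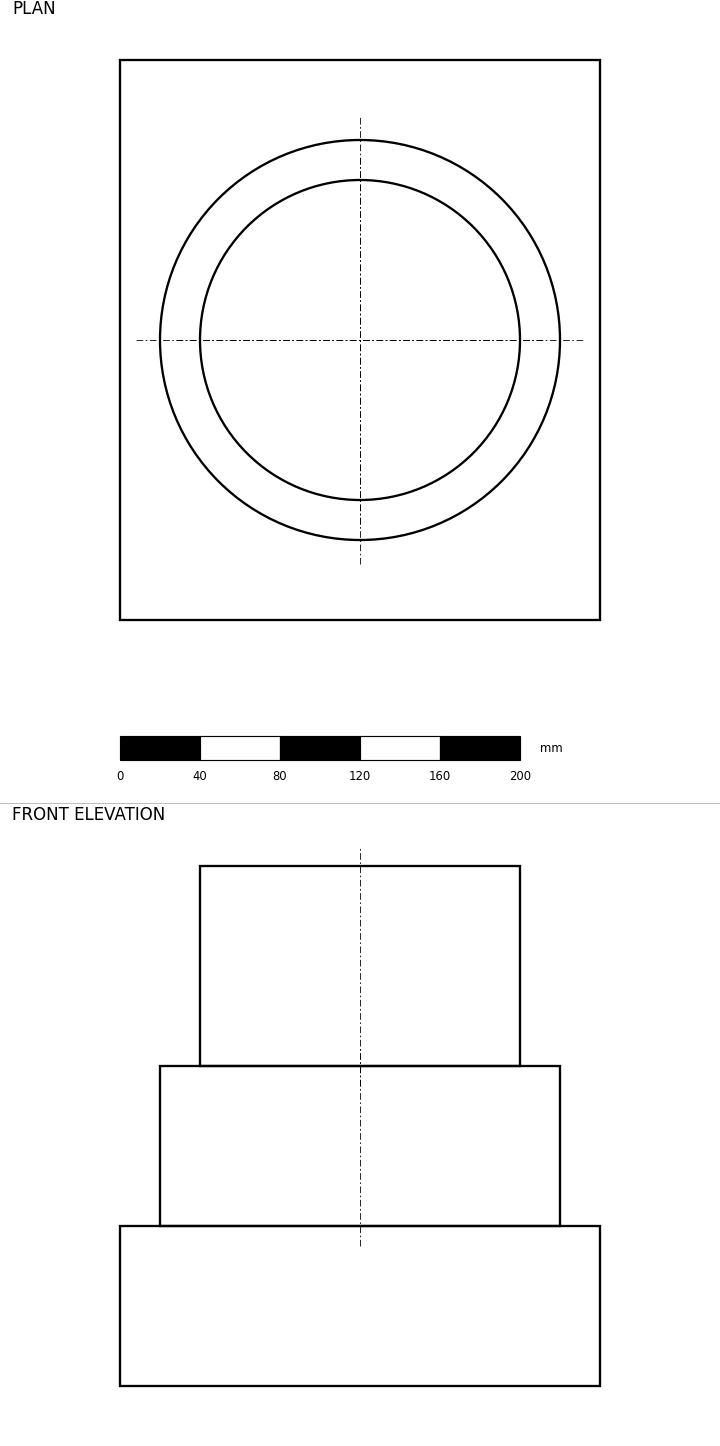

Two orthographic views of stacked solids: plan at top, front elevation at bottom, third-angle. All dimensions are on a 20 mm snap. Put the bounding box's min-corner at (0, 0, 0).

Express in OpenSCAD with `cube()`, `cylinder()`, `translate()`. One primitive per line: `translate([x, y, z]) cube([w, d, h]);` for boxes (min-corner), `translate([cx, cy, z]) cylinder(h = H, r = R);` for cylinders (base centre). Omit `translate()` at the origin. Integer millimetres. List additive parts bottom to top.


cube([240, 280, 80]);
translate([120, 140, 80]) cylinder(h = 80, r = 100);
translate([120, 140, 160]) cylinder(h = 100, r = 80);
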